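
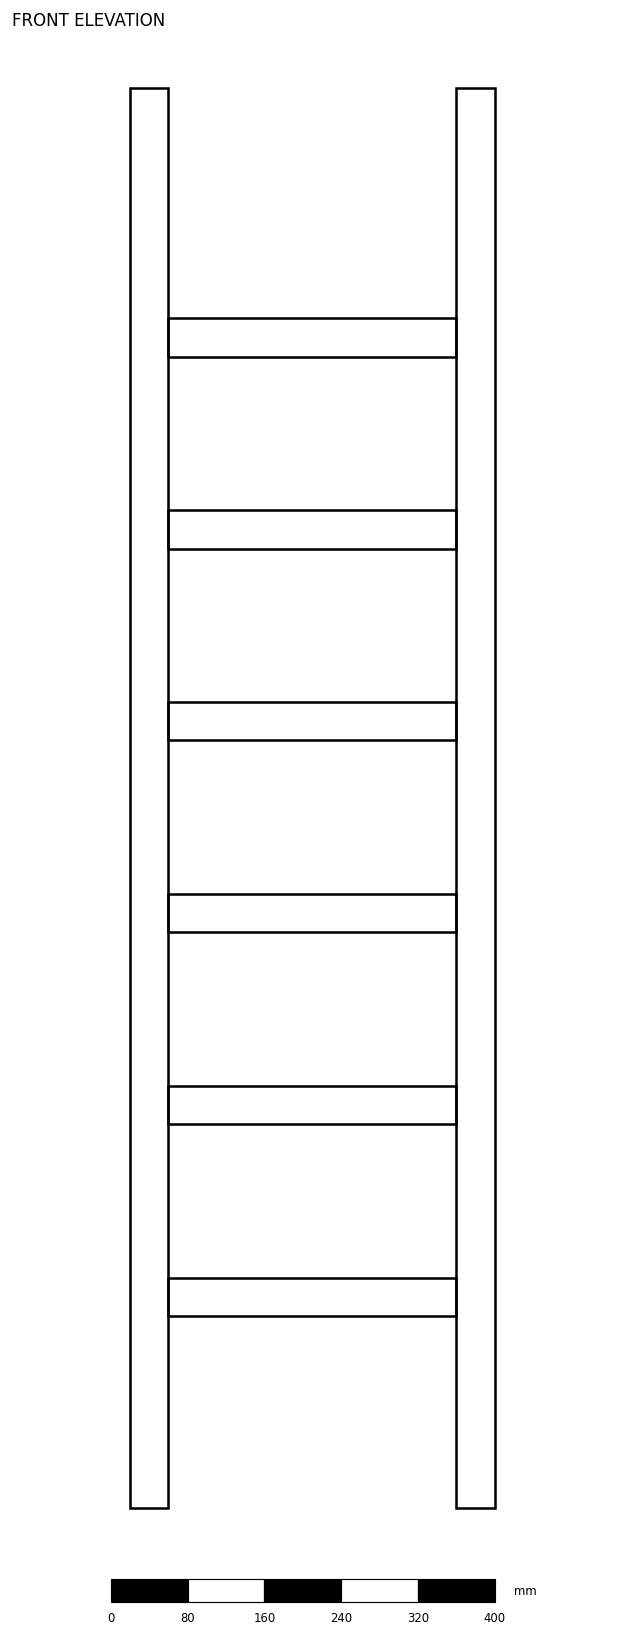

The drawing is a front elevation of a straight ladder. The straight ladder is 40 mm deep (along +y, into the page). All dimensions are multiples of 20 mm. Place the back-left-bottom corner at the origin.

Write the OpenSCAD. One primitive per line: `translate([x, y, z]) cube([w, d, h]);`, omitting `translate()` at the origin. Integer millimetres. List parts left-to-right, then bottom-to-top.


cube([40, 40, 1480]);
translate([40, 0, 200]) cube([300, 40, 40]);
translate([40, 0, 400]) cube([300, 40, 40]);
translate([40, 0, 600]) cube([300, 40, 40]);
translate([40, 0, 800]) cube([300, 40, 40]);
translate([40, 0, 1000]) cube([300, 40, 40]);
translate([40, 0, 1200]) cube([300, 40, 40]);
translate([340, 0, 0]) cube([40, 40, 1480]);


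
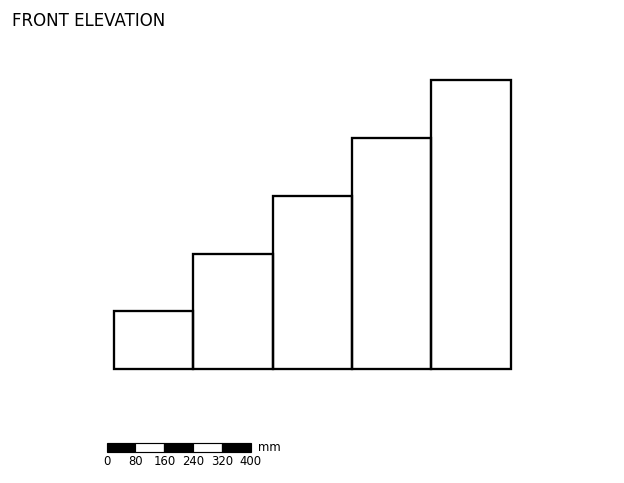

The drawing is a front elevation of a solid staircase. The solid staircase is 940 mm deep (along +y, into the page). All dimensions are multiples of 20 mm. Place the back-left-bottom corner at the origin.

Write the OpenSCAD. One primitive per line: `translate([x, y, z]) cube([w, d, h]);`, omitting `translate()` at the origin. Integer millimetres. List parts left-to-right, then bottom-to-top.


cube([220, 940, 160]);
translate([220, 0, 0]) cube([220, 940, 320]);
translate([440, 0, 0]) cube([220, 940, 480]);
translate([660, 0, 0]) cube([220, 940, 640]);
translate([880, 0, 0]) cube([220, 940, 800]);


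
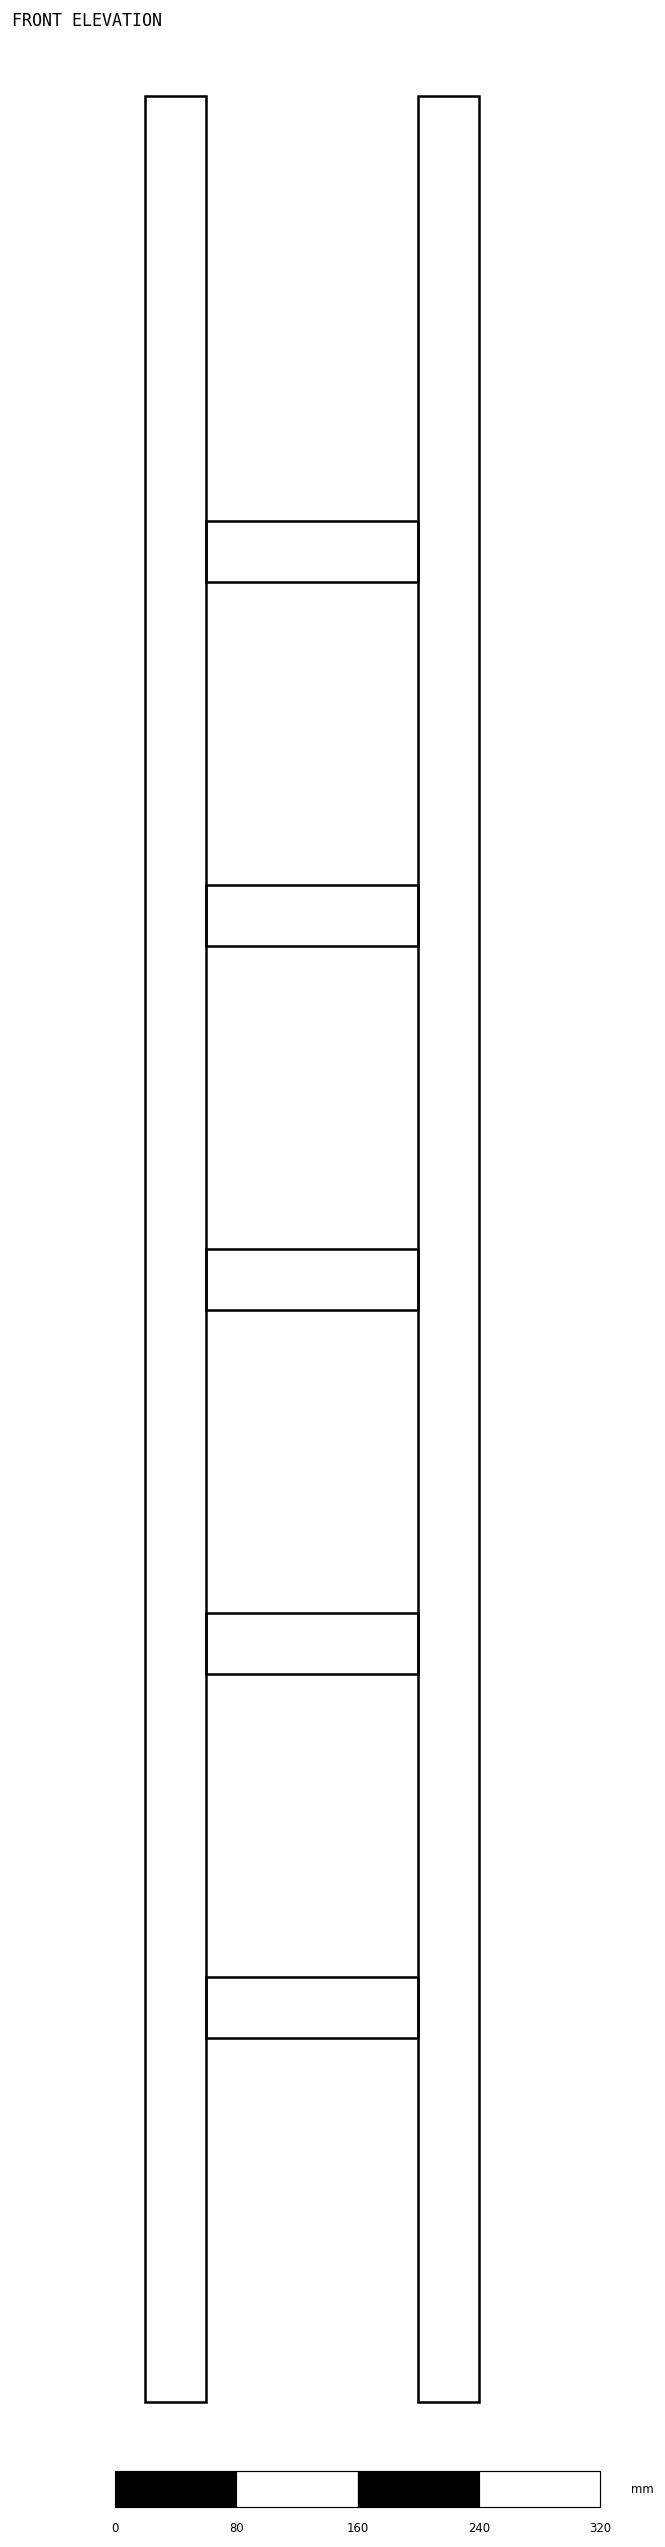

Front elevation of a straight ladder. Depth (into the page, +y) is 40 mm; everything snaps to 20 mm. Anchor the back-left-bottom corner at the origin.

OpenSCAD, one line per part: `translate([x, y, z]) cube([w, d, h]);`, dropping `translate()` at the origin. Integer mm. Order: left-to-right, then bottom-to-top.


cube([40, 40, 1520]);
translate([40, 0, 240]) cube([140, 40, 40]);
translate([40, 0, 480]) cube([140, 40, 40]);
translate([40, 0, 720]) cube([140, 40, 40]);
translate([40, 0, 960]) cube([140, 40, 40]);
translate([40, 0, 1200]) cube([140, 40, 40]);
translate([180, 0, 0]) cube([40, 40, 1520]);


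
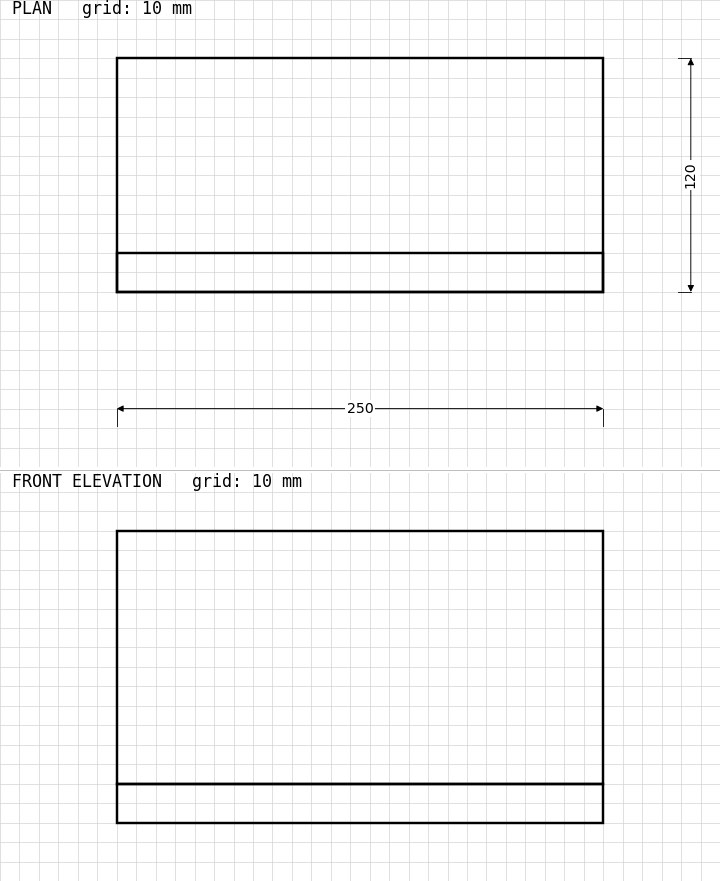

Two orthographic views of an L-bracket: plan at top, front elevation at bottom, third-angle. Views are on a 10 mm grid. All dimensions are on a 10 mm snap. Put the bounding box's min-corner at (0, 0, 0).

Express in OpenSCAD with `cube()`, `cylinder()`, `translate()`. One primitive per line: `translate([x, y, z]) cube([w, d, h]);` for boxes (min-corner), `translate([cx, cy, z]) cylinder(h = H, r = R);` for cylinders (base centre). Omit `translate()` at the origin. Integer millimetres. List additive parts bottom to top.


cube([250, 120, 20]);
translate([0, 0, 20]) cube([250, 20, 130]);


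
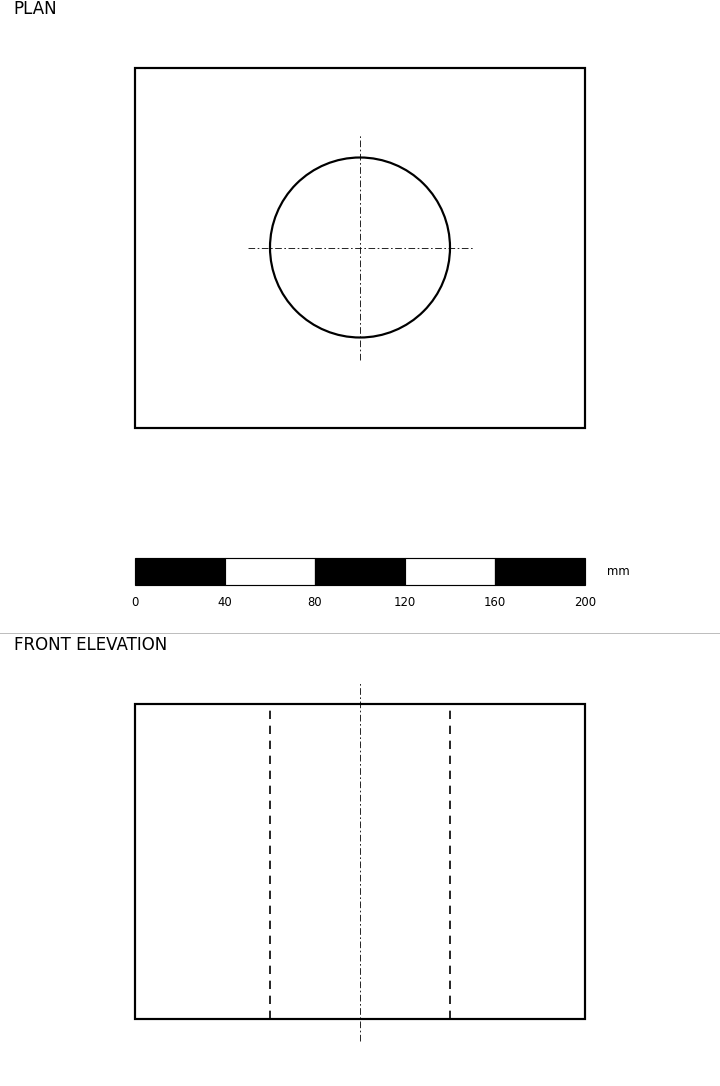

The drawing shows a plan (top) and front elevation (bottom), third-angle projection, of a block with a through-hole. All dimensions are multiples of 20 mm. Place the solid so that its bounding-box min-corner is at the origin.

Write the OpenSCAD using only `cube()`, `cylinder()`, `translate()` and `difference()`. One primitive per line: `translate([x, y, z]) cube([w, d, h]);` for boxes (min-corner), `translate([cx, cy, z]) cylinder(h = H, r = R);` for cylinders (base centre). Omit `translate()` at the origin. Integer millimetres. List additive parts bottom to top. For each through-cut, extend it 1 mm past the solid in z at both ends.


difference() {
  cube([200, 160, 140]);
  translate([100, 80, -1]) cylinder(h = 142, r = 40);
}


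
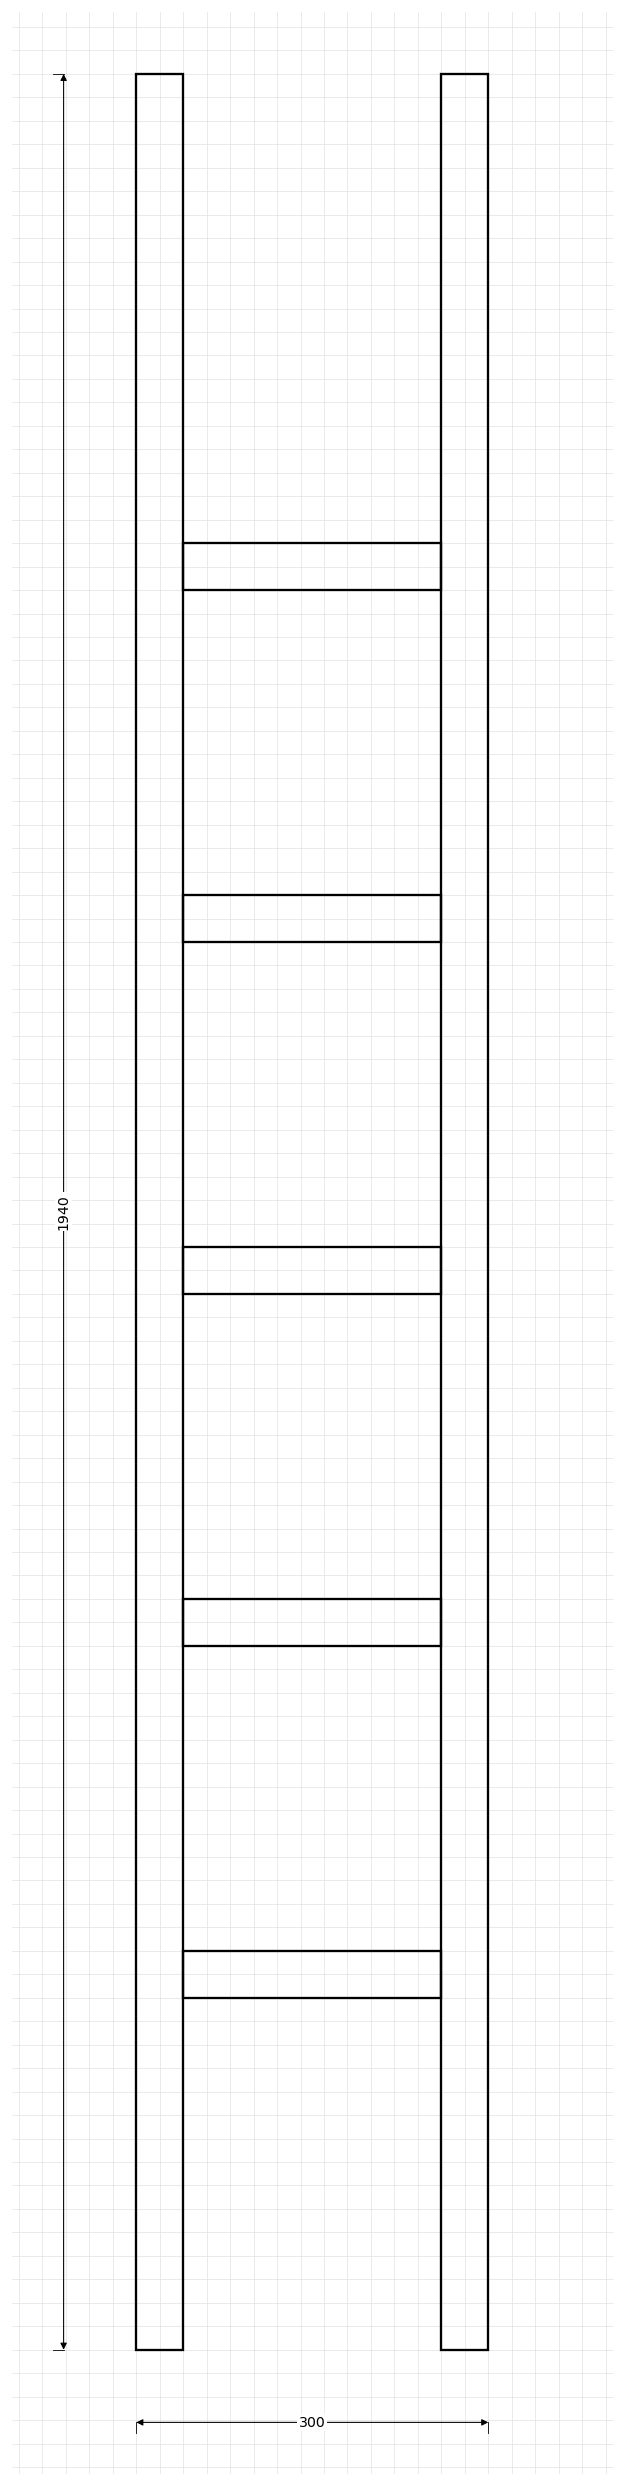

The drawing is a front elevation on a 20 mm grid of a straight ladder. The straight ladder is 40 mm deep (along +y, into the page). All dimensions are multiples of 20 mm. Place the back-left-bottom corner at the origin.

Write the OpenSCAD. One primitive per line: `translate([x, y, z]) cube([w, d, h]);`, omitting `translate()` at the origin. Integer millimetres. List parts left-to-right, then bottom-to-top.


cube([40, 40, 1940]);
translate([40, 0, 300]) cube([220, 40, 40]);
translate([40, 0, 600]) cube([220, 40, 40]);
translate([40, 0, 900]) cube([220, 40, 40]);
translate([40, 0, 1200]) cube([220, 40, 40]);
translate([40, 0, 1500]) cube([220, 40, 40]);
translate([260, 0, 0]) cube([40, 40, 1940]);


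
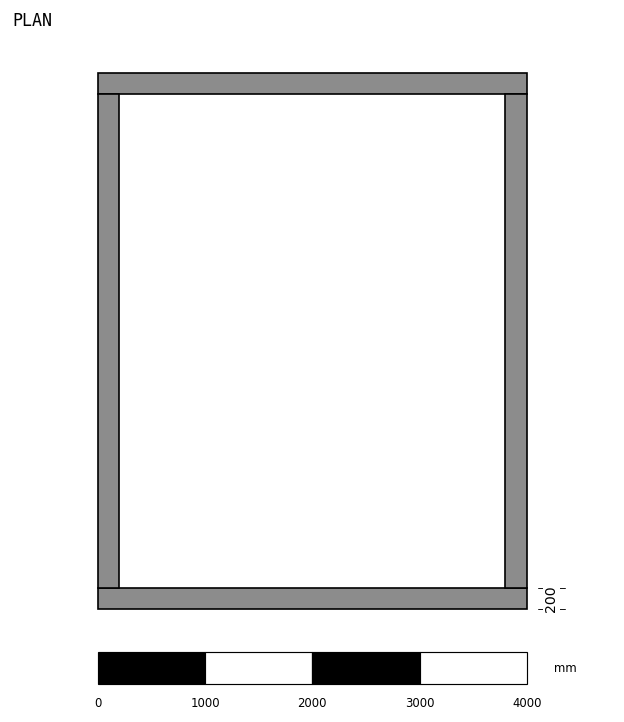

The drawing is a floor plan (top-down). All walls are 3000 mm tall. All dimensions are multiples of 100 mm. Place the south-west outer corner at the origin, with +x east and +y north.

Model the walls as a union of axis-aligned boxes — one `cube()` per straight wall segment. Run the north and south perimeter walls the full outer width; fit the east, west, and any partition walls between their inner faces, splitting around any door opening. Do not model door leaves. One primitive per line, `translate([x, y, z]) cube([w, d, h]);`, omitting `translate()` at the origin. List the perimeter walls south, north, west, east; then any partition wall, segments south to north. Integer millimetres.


cube([4000, 200, 3000]);
translate([0, 4800, 0]) cube([4000, 200, 3000]);
translate([0, 200, 0]) cube([200, 4600, 3000]);
translate([3800, 200, 0]) cube([200, 4600, 3000]);


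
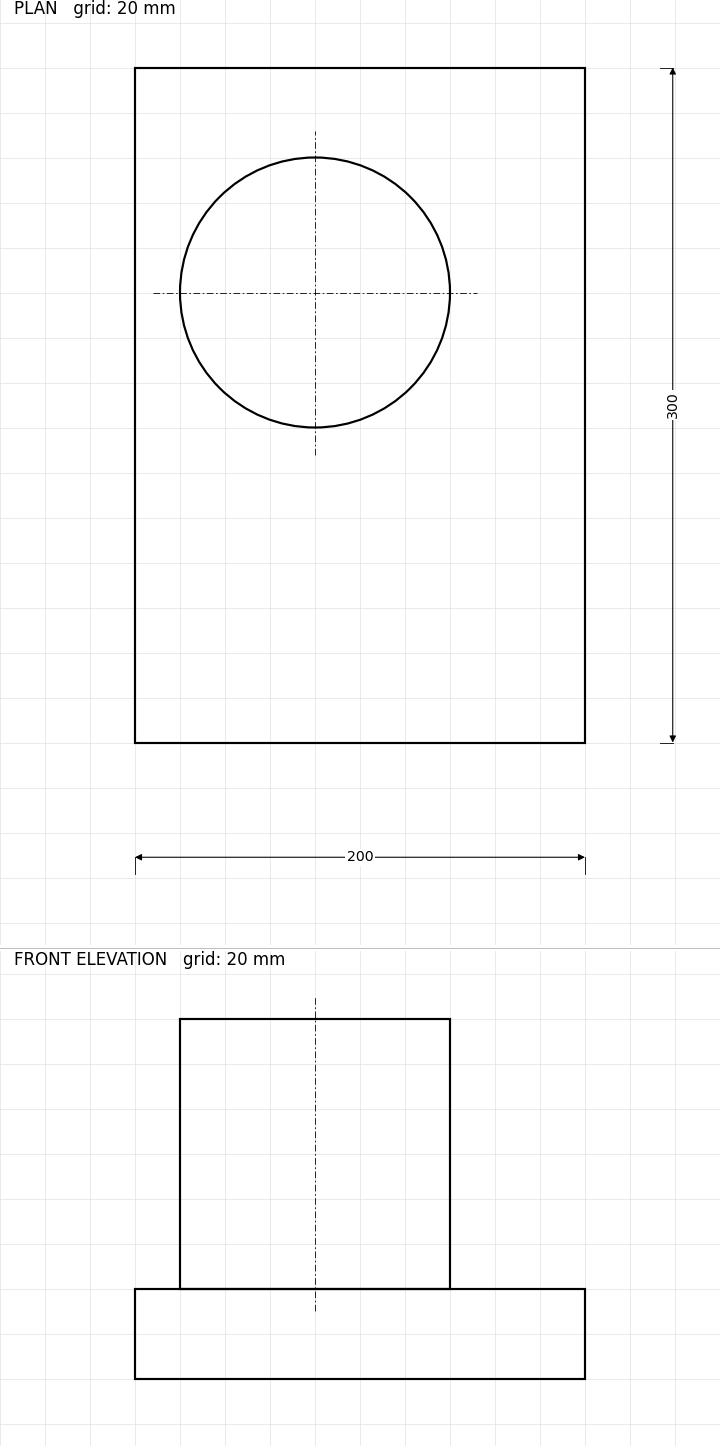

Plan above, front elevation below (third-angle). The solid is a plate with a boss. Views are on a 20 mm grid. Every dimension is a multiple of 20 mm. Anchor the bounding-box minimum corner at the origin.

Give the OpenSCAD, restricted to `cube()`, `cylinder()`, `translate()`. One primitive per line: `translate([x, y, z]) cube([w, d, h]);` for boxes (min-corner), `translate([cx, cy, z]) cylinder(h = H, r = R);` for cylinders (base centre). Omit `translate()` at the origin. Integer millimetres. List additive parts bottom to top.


cube([200, 300, 40]);
translate([80, 200, 40]) cylinder(h = 120, r = 60);


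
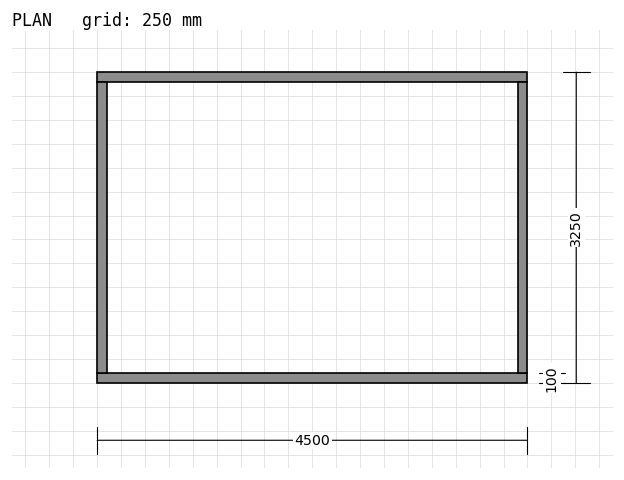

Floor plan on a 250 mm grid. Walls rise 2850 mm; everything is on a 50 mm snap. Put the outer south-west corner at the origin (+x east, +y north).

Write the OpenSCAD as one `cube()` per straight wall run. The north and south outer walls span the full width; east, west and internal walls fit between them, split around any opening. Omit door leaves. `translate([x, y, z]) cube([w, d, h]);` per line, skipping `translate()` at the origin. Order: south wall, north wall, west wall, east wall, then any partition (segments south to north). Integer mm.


cube([4500, 100, 2850]);
translate([0, 3150, 0]) cube([4500, 100, 2850]);
translate([0, 100, 0]) cube([100, 3050, 2850]);
translate([4400, 100, 0]) cube([100, 3050, 2850]);


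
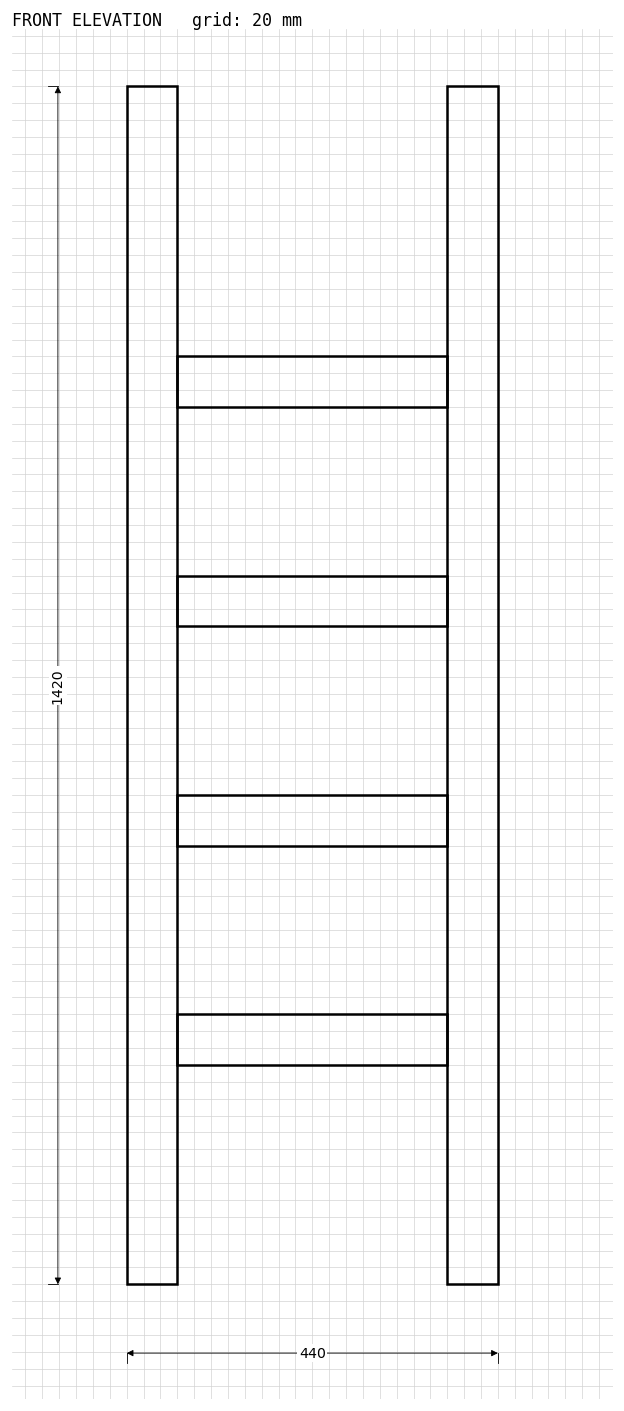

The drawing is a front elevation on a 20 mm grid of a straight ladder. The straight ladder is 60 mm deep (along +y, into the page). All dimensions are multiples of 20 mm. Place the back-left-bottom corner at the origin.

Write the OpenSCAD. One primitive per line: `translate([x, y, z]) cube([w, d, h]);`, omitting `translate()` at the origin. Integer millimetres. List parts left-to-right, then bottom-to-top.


cube([60, 60, 1420]);
translate([60, 0, 260]) cube([320, 60, 60]);
translate([60, 0, 520]) cube([320, 60, 60]);
translate([60, 0, 780]) cube([320, 60, 60]);
translate([60, 0, 1040]) cube([320, 60, 60]);
translate([380, 0, 0]) cube([60, 60, 1420]);


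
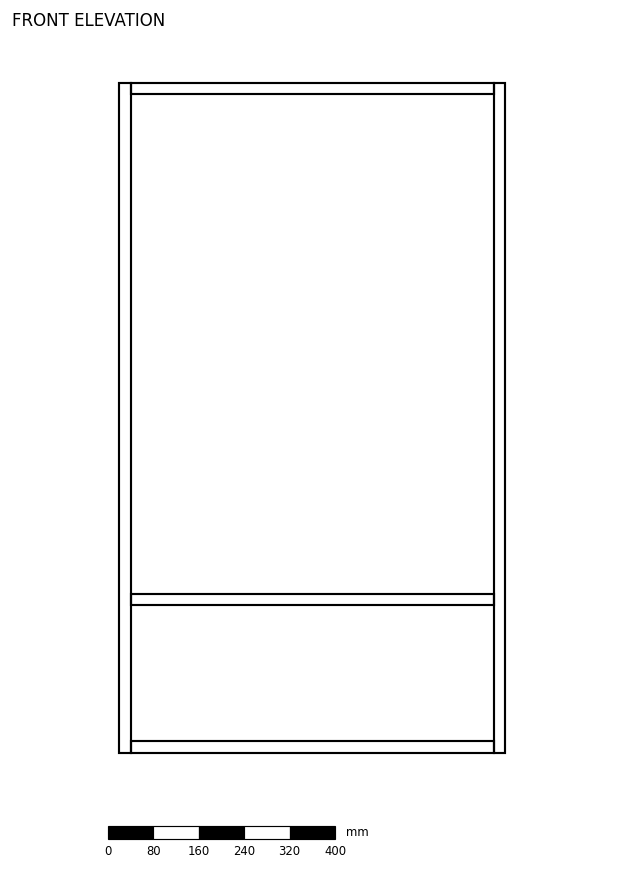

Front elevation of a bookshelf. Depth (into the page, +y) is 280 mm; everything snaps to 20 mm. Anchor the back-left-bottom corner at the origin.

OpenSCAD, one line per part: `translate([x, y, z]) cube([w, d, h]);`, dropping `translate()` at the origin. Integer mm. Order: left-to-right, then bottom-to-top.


cube([20, 280, 1180]);
translate([20, 0, 0]) cube([640, 280, 20]);
translate([20, 0, 260]) cube([640, 280, 20]);
translate([20, 0, 1160]) cube([640, 280, 20]);
translate([660, 0, 0]) cube([20, 280, 1180]);


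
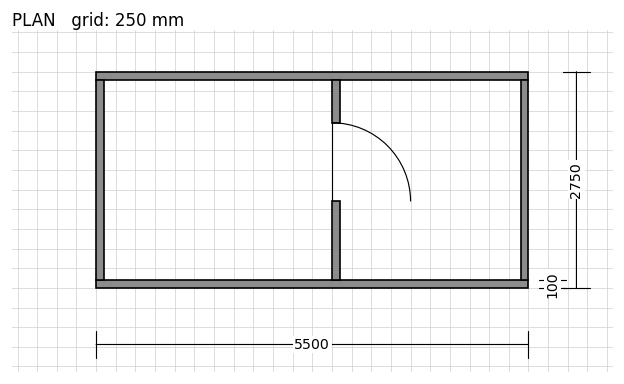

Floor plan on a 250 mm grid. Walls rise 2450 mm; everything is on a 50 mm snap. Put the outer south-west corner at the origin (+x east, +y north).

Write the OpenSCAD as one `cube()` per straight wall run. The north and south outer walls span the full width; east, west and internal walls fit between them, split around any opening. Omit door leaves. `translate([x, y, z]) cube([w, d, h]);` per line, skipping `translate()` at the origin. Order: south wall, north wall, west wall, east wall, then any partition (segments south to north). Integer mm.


cube([5500, 100, 2450]);
translate([0, 2650, 0]) cube([5500, 100, 2450]);
translate([0, 100, 0]) cube([100, 2550, 2450]);
translate([5400, 100, 0]) cube([100, 2550, 2450]);
translate([3000, 100, 0]) cube([100, 1000, 2450]);
translate([3000, 2100, 0]) cube([100, 550, 2450]);


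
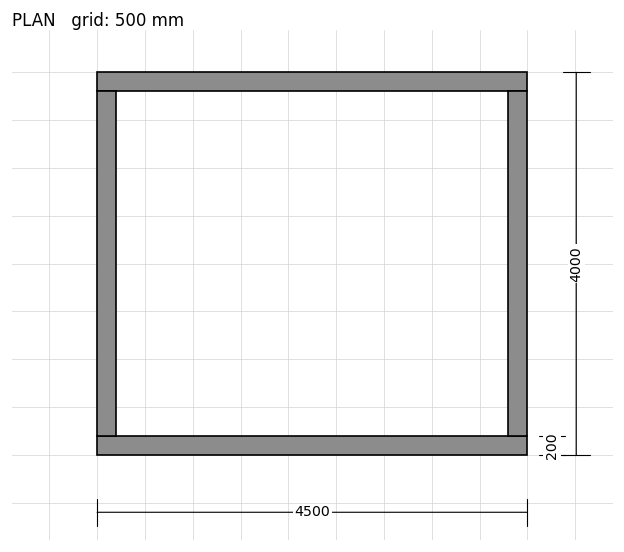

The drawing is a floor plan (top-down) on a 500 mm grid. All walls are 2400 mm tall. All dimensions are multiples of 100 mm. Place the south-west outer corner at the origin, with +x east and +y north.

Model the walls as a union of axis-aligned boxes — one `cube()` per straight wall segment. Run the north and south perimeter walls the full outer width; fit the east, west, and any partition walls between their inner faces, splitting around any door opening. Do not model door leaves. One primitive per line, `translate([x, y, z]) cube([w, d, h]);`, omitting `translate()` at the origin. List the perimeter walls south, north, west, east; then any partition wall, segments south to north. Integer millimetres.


cube([4500, 200, 2400]);
translate([0, 3800, 0]) cube([4500, 200, 2400]);
translate([0, 200, 0]) cube([200, 3600, 2400]);
translate([4300, 200, 0]) cube([200, 3600, 2400]);


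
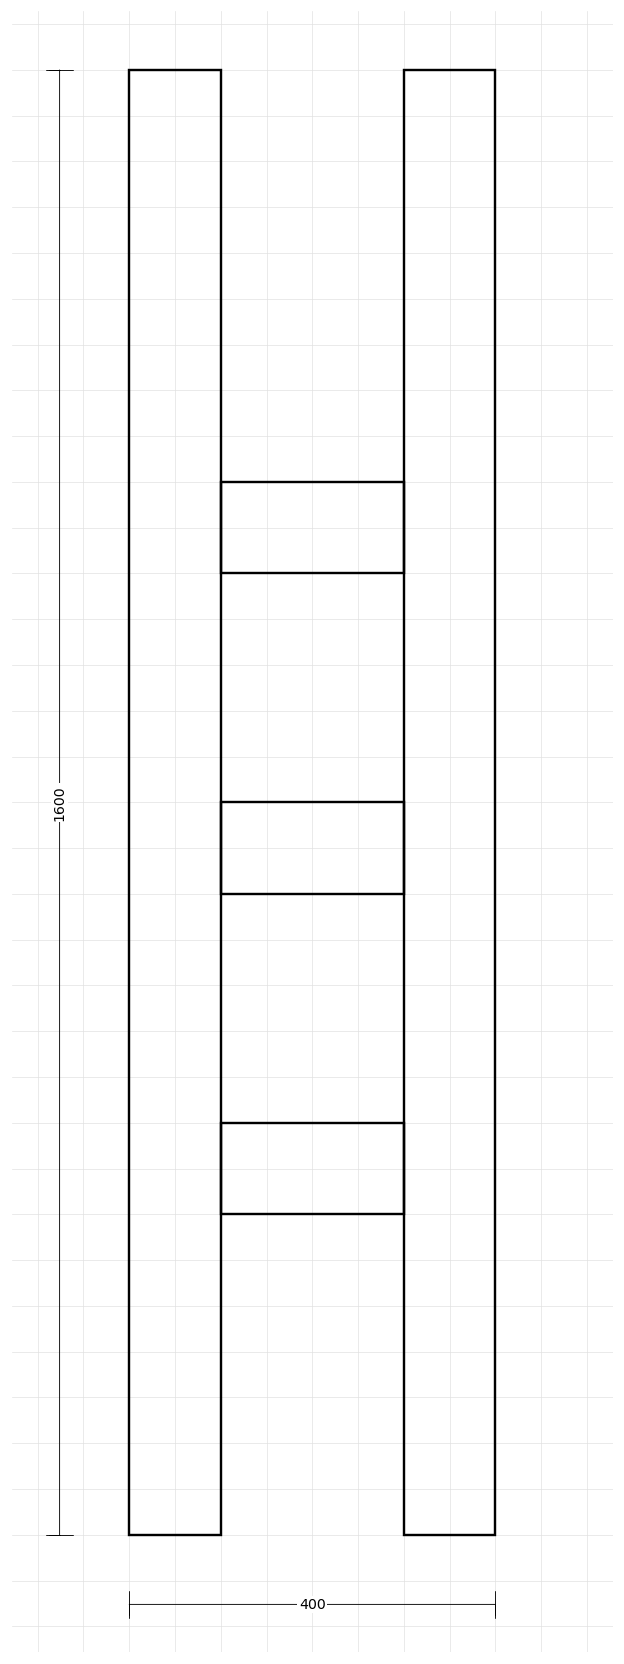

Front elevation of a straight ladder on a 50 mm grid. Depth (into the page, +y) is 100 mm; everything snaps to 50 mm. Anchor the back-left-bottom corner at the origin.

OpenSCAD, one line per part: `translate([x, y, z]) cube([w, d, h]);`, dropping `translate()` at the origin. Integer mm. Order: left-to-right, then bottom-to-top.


cube([100, 100, 1600]);
translate([100, 0, 350]) cube([200, 100, 100]);
translate([100, 0, 700]) cube([200, 100, 100]);
translate([100, 0, 1050]) cube([200, 100, 100]);
translate([300, 0, 0]) cube([100, 100, 1600]);


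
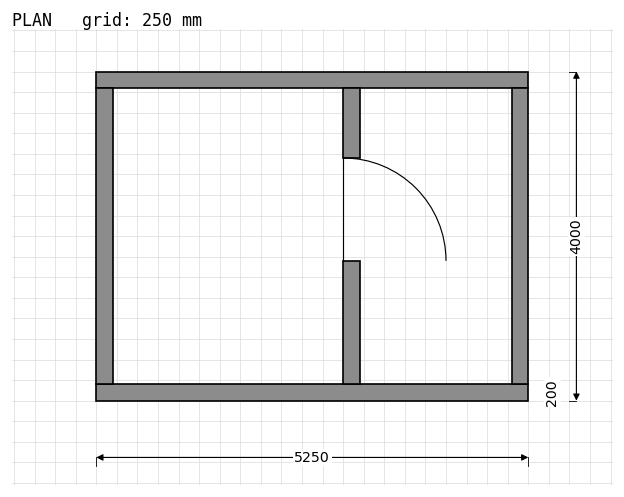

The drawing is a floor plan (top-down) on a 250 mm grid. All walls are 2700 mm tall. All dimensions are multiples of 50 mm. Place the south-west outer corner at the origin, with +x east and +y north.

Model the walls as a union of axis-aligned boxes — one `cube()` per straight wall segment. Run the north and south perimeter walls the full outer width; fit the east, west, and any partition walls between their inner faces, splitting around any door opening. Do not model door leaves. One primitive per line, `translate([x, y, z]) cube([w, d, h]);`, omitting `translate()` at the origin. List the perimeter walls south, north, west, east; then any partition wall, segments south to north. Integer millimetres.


cube([5250, 200, 2700]);
translate([0, 3800, 0]) cube([5250, 200, 2700]);
translate([0, 200, 0]) cube([200, 3600, 2700]);
translate([5050, 200, 0]) cube([200, 3600, 2700]);
translate([3000, 200, 0]) cube([200, 1500, 2700]);
translate([3000, 2950, 0]) cube([200, 850, 2700]);


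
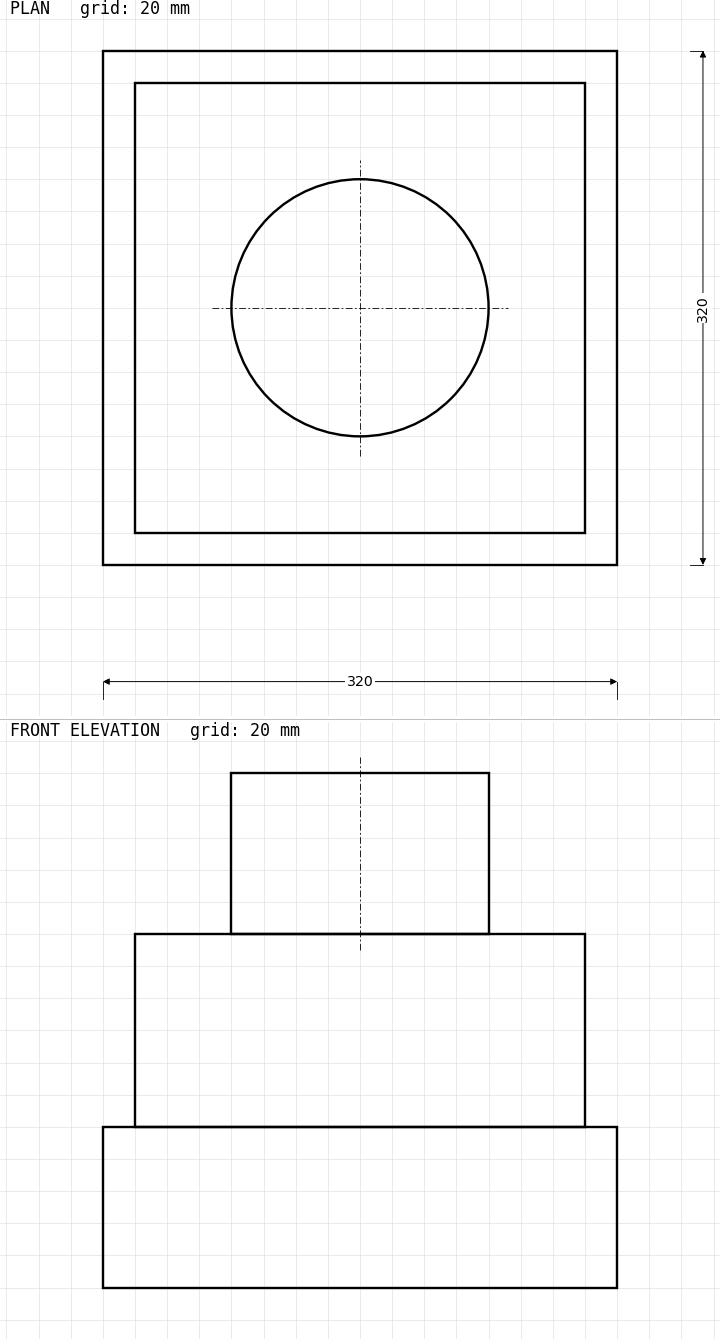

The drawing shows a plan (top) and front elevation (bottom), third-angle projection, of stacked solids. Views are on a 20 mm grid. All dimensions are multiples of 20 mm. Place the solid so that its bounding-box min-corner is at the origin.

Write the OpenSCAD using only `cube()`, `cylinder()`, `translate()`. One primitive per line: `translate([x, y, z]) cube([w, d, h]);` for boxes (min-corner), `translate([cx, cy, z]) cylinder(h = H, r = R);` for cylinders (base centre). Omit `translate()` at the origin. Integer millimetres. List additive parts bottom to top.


cube([320, 320, 100]);
translate([20, 20, 100]) cube([280, 280, 120]);
translate([160, 160, 220]) cylinder(h = 100, r = 80);


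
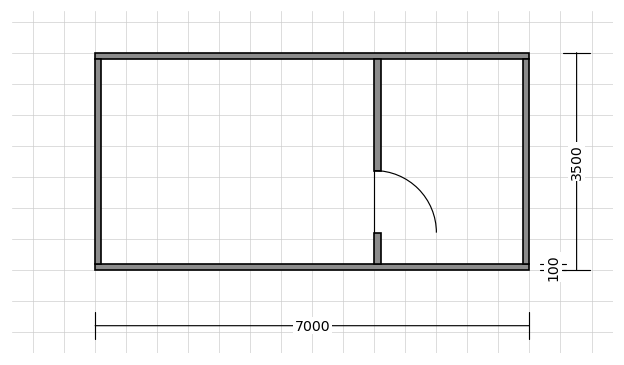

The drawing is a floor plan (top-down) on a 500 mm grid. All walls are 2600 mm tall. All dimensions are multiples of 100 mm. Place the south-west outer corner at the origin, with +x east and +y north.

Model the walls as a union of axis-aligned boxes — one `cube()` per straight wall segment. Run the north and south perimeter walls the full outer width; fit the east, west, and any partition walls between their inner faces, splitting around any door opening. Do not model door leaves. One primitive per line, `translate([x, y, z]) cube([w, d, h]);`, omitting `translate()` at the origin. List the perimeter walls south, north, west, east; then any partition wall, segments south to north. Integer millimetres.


cube([7000, 100, 2600]);
translate([0, 3400, 0]) cube([7000, 100, 2600]);
translate([0, 100, 0]) cube([100, 3300, 2600]);
translate([6900, 100, 0]) cube([100, 3300, 2600]);
translate([4500, 100, 0]) cube([100, 500, 2600]);
translate([4500, 1600, 0]) cube([100, 1800, 2600]);


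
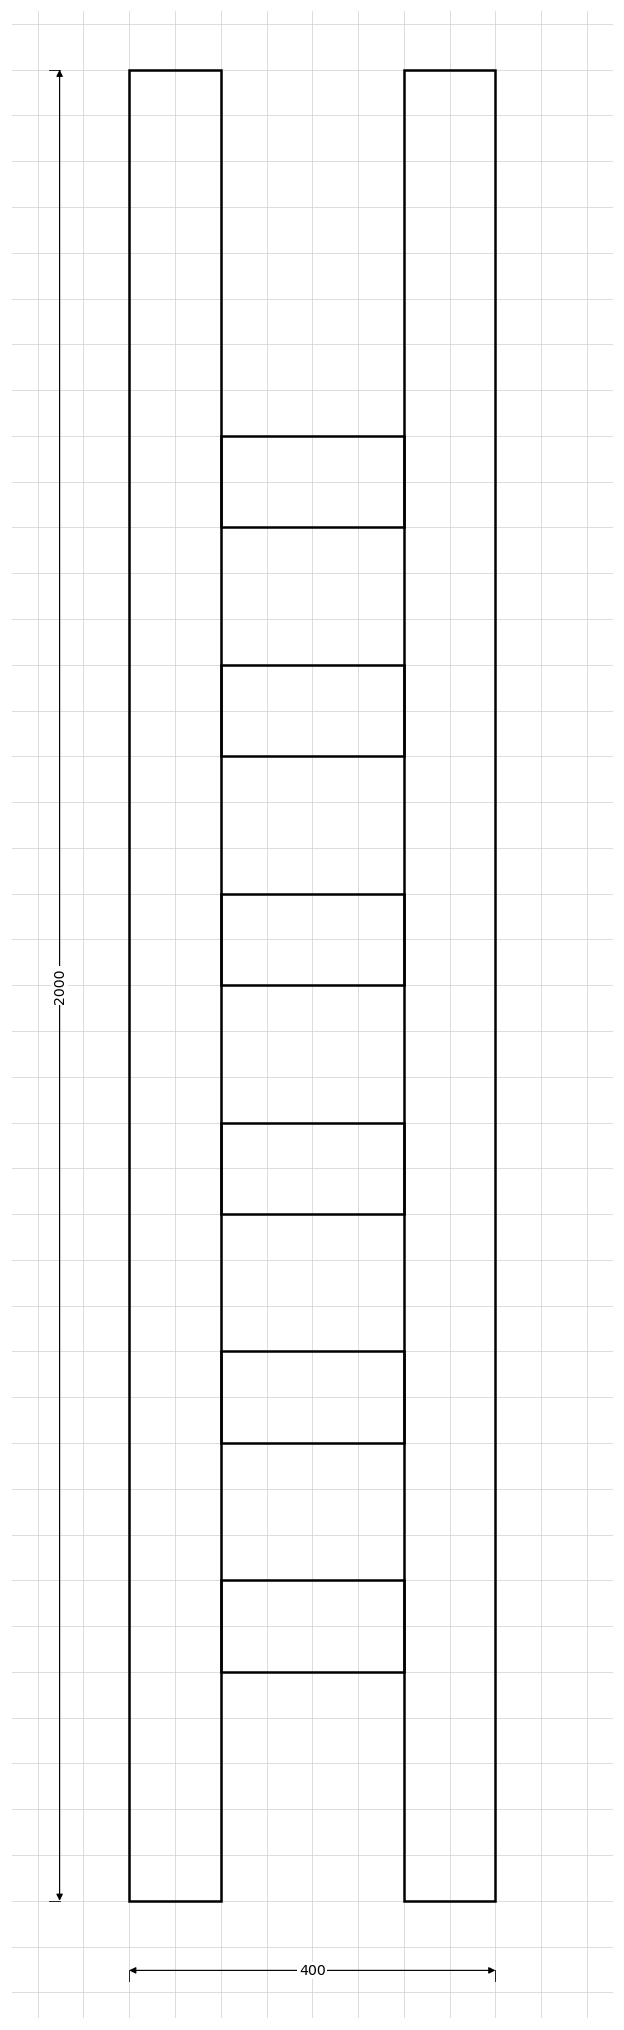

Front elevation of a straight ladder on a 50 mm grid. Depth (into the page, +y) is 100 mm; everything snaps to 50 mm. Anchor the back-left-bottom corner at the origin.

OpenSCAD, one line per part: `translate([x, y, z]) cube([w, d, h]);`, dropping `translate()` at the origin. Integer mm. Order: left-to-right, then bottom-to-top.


cube([100, 100, 2000]);
translate([100, 0, 250]) cube([200, 100, 100]);
translate([100, 0, 500]) cube([200, 100, 100]);
translate([100, 0, 750]) cube([200, 100, 100]);
translate([100, 0, 1000]) cube([200, 100, 100]);
translate([100, 0, 1250]) cube([200, 100, 100]);
translate([100, 0, 1500]) cube([200, 100, 100]);
translate([300, 0, 0]) cube([100, 100, 2000]);


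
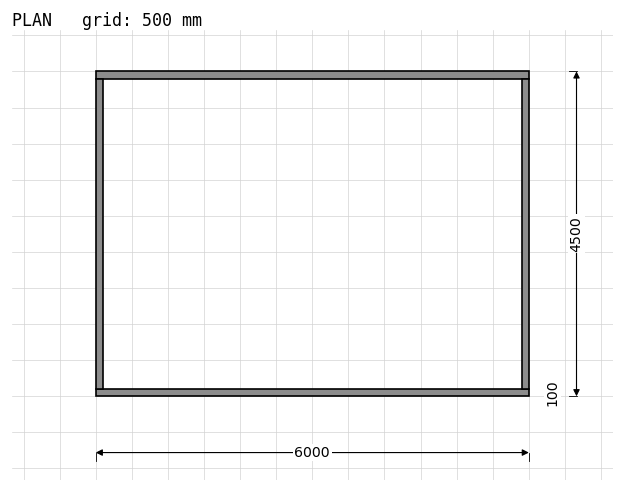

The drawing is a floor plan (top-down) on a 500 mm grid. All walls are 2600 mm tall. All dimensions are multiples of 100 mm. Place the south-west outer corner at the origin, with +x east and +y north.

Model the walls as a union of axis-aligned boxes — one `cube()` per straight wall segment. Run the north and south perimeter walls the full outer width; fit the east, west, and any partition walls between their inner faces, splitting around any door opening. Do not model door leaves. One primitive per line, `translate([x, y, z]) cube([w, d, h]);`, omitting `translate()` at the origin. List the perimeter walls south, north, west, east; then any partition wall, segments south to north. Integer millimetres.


cube([6000, 100, 2600]);
translate([0, 4400, 0]) cube([6000, 100, 2600]);
translate([0, 100, 0]) cube([100, 4300, 2600]);
translate([5900, 100, 0]) cube([100, 4300, 2600]);


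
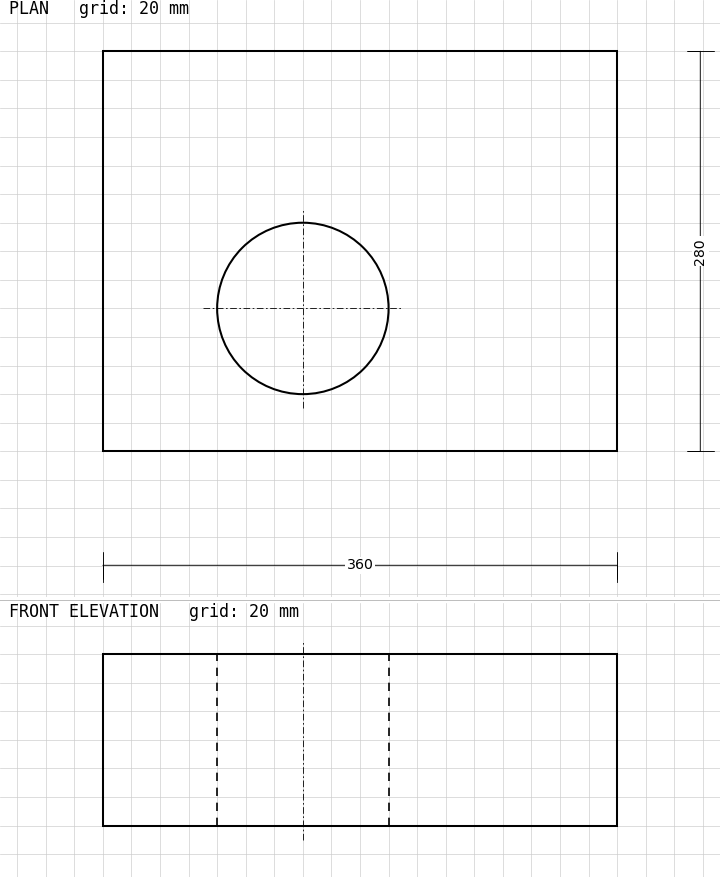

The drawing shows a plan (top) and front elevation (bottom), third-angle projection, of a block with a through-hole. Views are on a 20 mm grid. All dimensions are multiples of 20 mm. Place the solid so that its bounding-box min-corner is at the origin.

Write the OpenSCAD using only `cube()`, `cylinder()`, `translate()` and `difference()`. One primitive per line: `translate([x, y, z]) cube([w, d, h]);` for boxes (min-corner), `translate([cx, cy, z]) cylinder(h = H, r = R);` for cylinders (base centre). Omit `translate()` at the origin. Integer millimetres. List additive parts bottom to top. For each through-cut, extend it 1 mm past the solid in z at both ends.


difference() {
  cube([360, 280, 120]);
  translate([140, 100, -1]) cylinder(h = 122, r = 60);
}


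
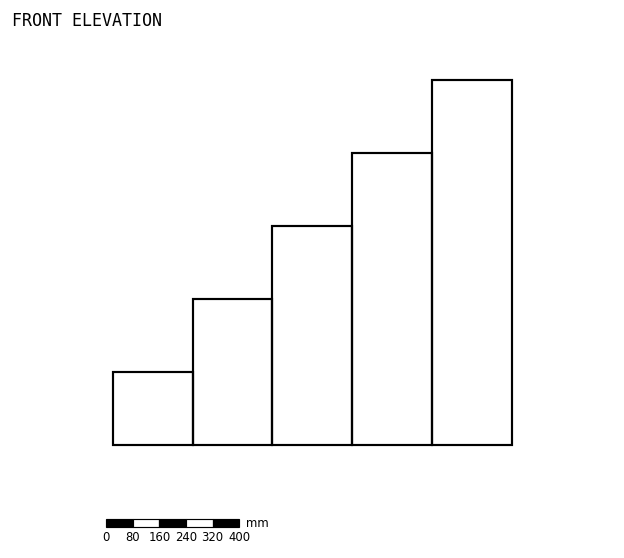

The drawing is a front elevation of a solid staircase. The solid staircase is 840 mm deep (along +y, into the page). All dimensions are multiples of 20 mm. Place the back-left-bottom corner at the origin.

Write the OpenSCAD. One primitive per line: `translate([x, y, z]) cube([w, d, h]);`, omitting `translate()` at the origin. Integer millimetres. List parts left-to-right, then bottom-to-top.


cube([240, 840, 220]);
translate([240, 0, 0]) cube([240, 840, 440]);
translate([480, 0, 0]) cube([240, 840, 660]);
translate([720, 0, 0]) cube([240, 840, 880]);
translate([960, 0, 0]) cube([240, 840, 1100]);


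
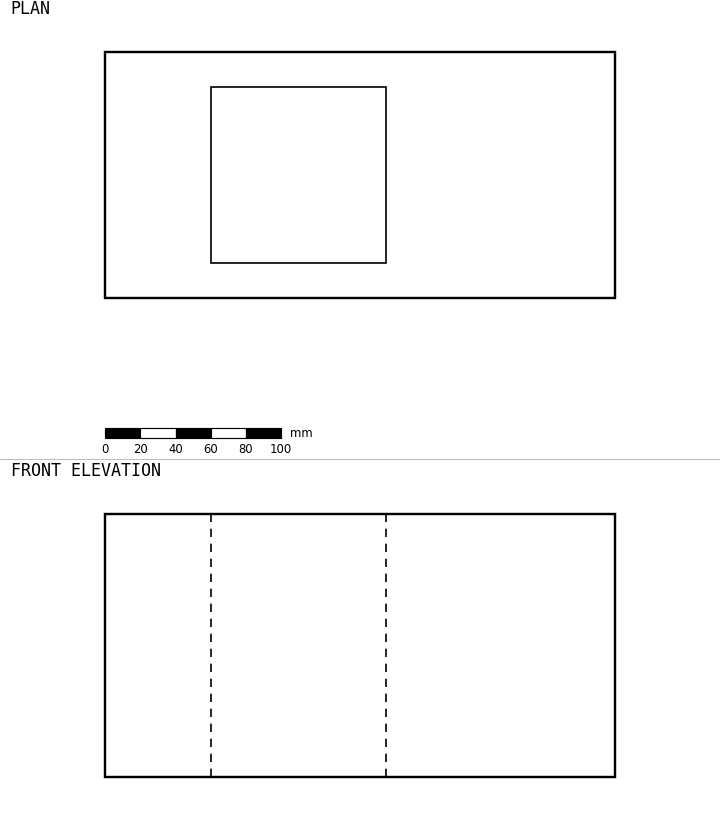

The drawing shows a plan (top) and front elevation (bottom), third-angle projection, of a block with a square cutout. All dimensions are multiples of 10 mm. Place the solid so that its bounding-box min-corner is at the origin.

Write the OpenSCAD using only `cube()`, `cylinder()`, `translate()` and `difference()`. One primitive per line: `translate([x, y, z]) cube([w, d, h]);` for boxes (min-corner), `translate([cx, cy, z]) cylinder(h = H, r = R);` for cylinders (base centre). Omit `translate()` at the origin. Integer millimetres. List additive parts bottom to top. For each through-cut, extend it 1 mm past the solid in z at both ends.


difference() {
  cube([290, 140, 150]);
  translate([60, 20, -1]) cube([100, 100, 152]);
}


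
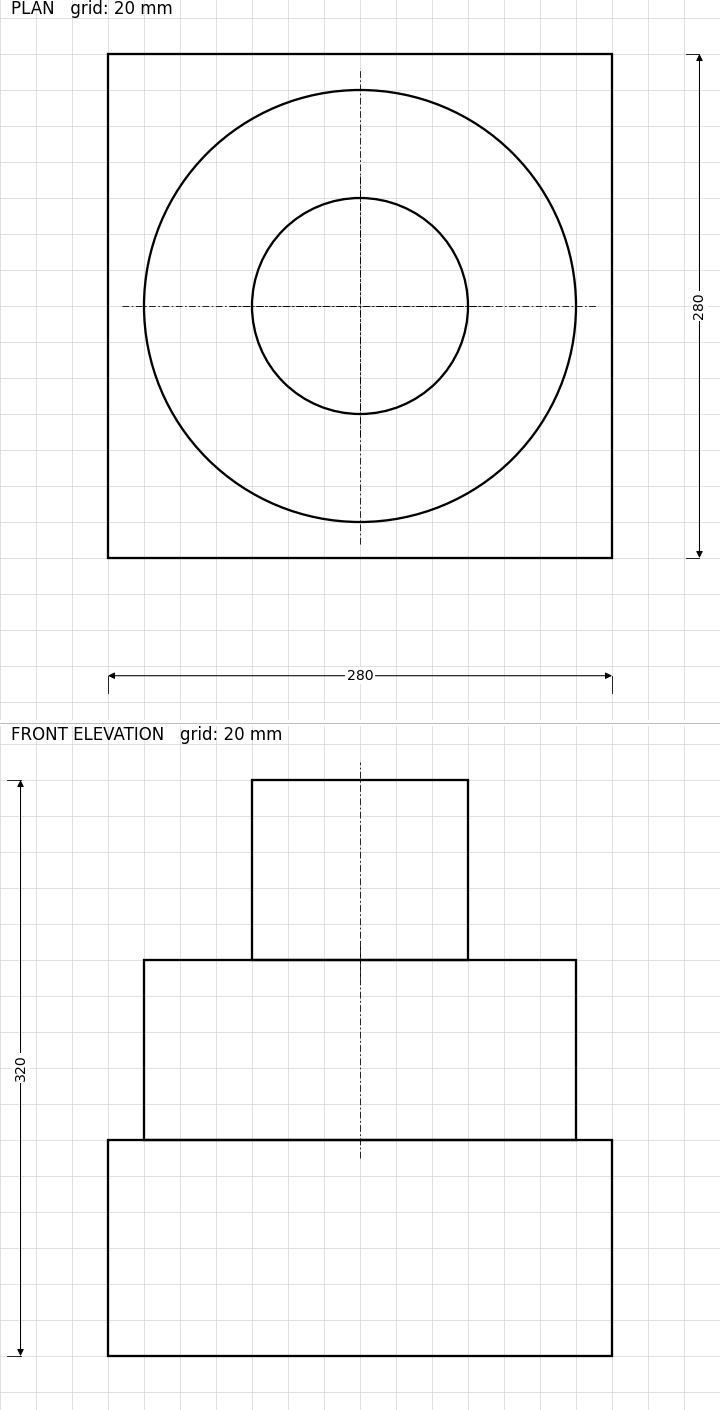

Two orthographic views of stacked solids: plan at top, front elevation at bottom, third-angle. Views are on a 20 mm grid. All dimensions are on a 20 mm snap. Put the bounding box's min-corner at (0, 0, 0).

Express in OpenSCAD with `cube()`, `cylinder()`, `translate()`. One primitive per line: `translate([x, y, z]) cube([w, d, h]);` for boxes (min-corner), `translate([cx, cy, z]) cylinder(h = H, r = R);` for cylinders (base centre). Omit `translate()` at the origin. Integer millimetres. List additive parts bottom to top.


cube([280, 280, 120]);
translate([140, 140, 120]) cylinder(h = 100, r = 120);
translate([140, 140, 220]) cylinder(h = 100, r = 60);


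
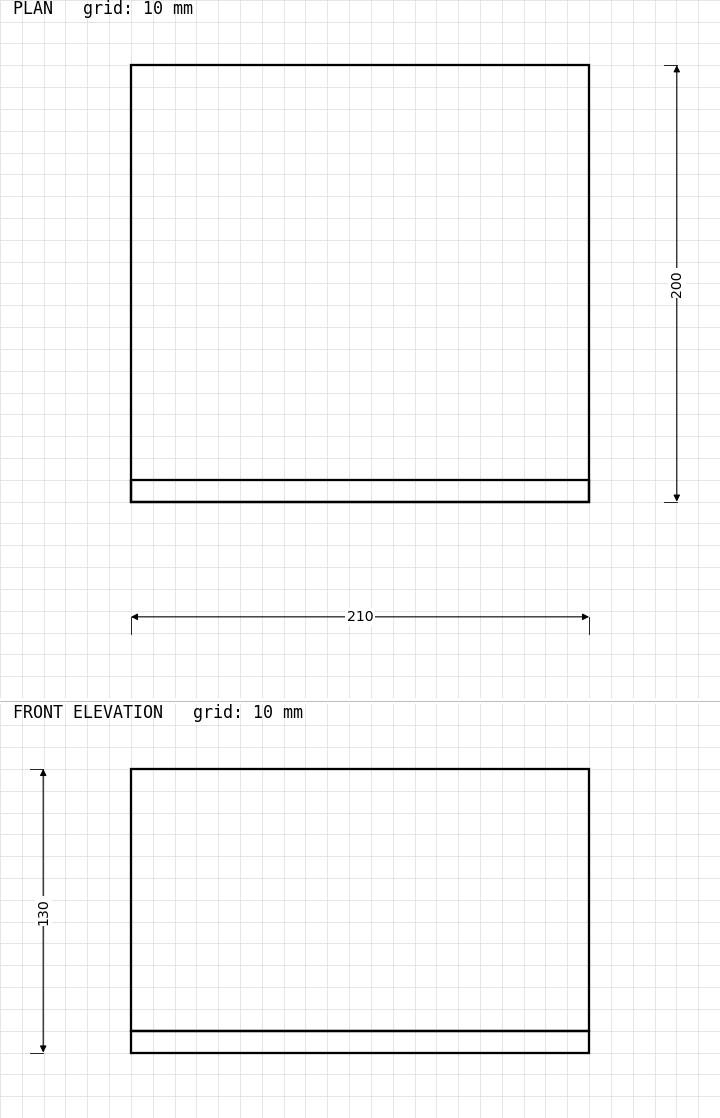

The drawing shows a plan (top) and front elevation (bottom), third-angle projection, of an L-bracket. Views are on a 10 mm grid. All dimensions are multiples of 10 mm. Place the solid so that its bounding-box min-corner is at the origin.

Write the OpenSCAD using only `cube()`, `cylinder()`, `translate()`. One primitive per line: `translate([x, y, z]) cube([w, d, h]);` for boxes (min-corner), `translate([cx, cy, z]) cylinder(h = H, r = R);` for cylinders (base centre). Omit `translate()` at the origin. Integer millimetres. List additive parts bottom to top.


cube([210, 200, 10]);
translate([0, 0, 10]) cube([210, 10, 120]);


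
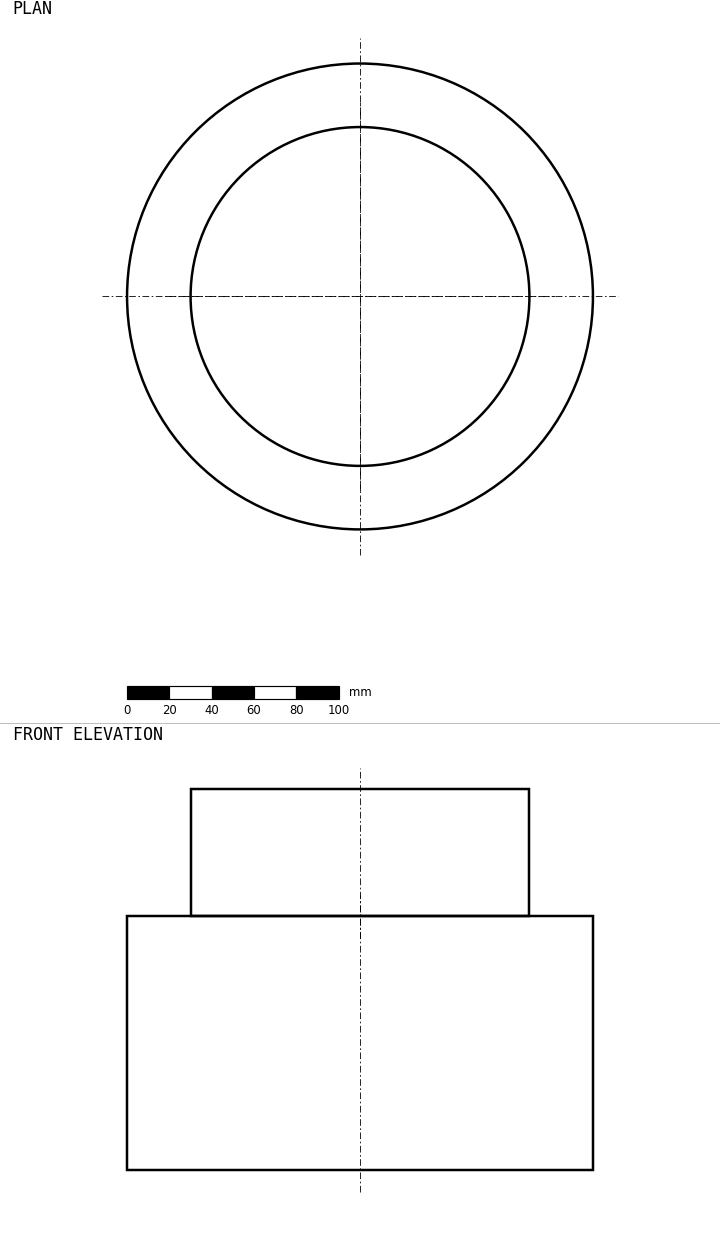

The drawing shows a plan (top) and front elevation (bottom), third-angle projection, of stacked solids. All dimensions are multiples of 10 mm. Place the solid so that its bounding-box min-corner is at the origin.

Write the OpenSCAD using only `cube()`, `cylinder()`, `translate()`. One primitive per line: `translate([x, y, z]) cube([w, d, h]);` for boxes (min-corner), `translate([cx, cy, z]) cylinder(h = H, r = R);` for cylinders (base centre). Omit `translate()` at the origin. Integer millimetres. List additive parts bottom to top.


translate([110, 110, 0]) cylinder(h = 120, r = 110);
translate([110, 110, 120]) cylinder(h = 60, r = 80);


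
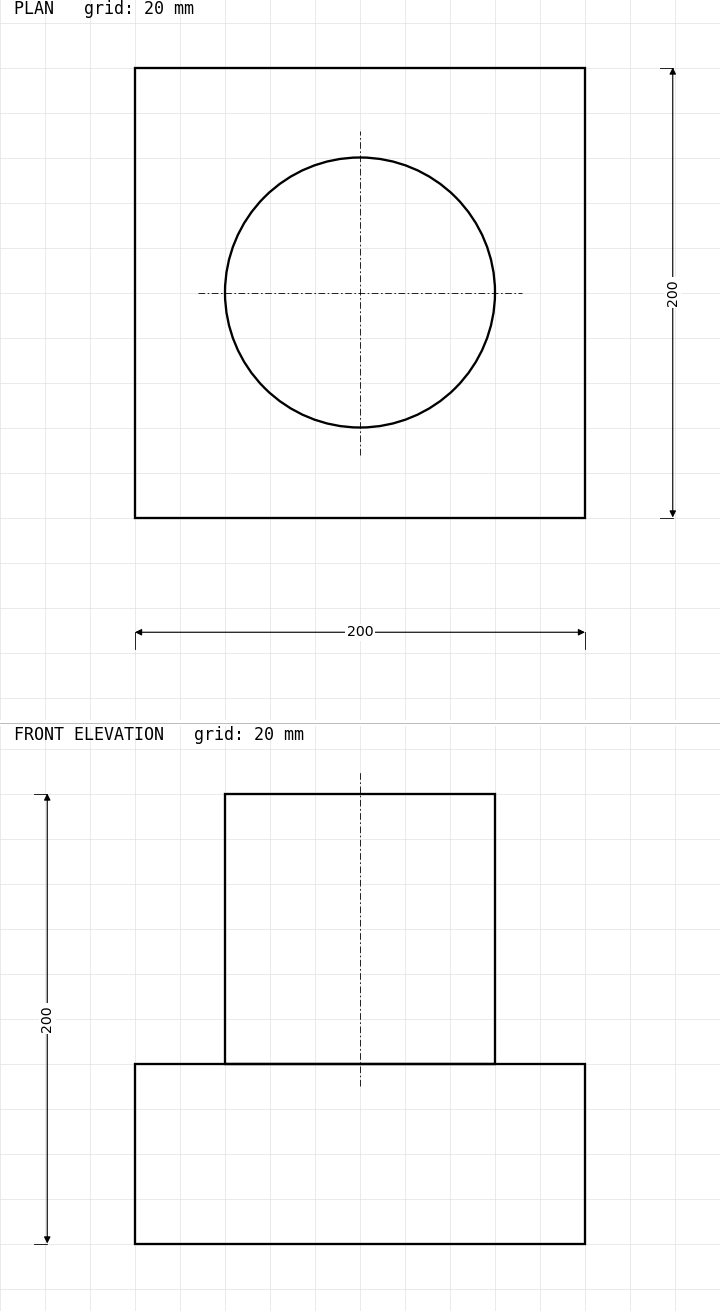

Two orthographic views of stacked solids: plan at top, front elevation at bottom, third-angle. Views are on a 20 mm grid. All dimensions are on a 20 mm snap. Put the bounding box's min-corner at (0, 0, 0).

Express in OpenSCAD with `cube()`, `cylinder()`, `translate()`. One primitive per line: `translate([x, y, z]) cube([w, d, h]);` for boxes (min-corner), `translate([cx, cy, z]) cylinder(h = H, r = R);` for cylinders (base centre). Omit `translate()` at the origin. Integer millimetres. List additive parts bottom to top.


cube([200, 200, 80]);
translate([100, 100, 80]) cylinder(h = 120, r = 60);


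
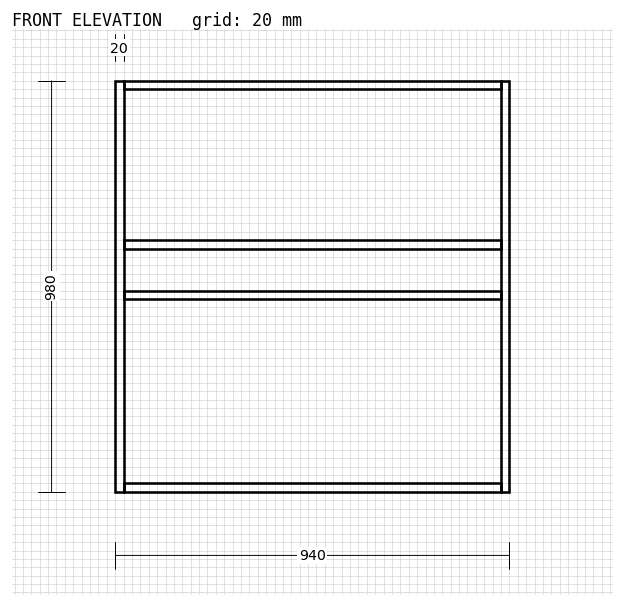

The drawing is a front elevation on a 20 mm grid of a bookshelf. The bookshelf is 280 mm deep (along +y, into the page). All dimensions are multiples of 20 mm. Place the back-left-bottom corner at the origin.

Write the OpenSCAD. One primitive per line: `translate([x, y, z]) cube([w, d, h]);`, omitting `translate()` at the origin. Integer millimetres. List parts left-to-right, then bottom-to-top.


cube([20, 280, 980]);
translate([20, 0, 0]) cube([900, 280, 20]);
translate([20, 0, 460]) cube([900, 280, 20]);
translate([20, 0, 580]) cube([900, 280, 20]);
translate([20, 0, 960]) cube([900, 280, 20]);
translate([920, 0, 0]) cube([20, 280, 980]);


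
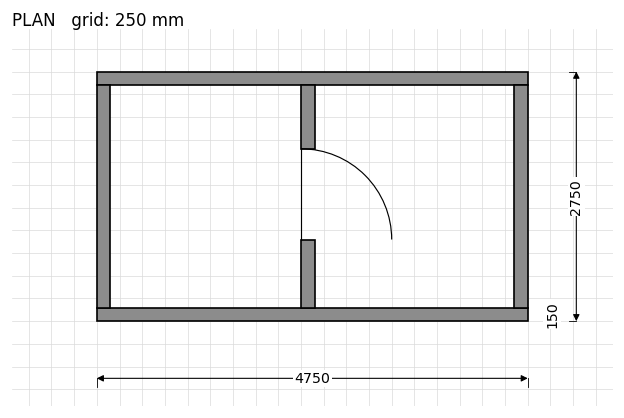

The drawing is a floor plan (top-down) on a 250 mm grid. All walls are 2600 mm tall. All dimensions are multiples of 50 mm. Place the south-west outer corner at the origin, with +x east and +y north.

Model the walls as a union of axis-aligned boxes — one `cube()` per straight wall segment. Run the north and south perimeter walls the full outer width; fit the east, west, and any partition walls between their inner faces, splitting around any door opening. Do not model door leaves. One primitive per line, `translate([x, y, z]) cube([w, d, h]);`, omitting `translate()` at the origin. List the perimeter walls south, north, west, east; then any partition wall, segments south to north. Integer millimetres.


cube([4750, 150, 2600]);
translate([0, 2600, 0]) cube([4750, 150, 2600]);
translate([0, 150, 0]) cube([150, 2450, 2600]);
translate([4600, 150, 0]) cube([150, 2450, 2600]);
translate([2250, 150, 0]) cube([150, 750, 2600]);
translate([2250, 1900, 0]) cube([150, 700, 2600]);


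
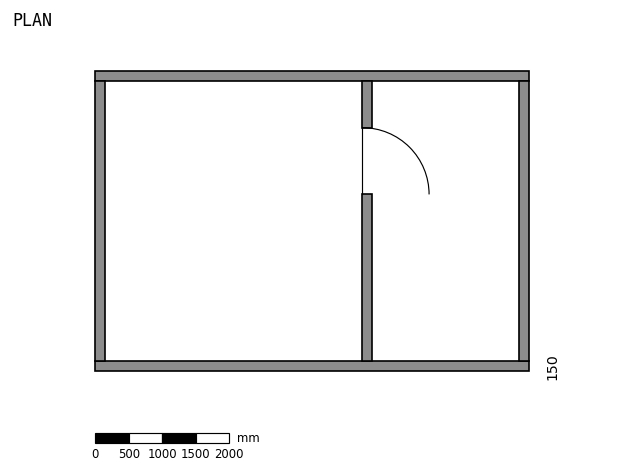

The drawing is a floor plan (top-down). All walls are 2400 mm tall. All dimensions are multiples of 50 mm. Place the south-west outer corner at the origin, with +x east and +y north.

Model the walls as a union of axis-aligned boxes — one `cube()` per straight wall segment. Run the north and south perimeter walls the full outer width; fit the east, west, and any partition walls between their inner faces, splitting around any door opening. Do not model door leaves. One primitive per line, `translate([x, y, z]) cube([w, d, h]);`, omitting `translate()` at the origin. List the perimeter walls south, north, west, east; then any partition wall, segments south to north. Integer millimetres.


cube([6500, 150, 2400]);
translate([0, 4350, 0]) cube([6500, 150, 2400]);
translate([0, 150, 0]) cube([150, 4200, 2400]);
translate([6350, 150, 0]) cube([150, 4200, 2400]);
translate([4000, 150, 0]) cube([150, 2500, 2400]);
translate([4000, 3650, 0]) cube([150, 700, 2400]);


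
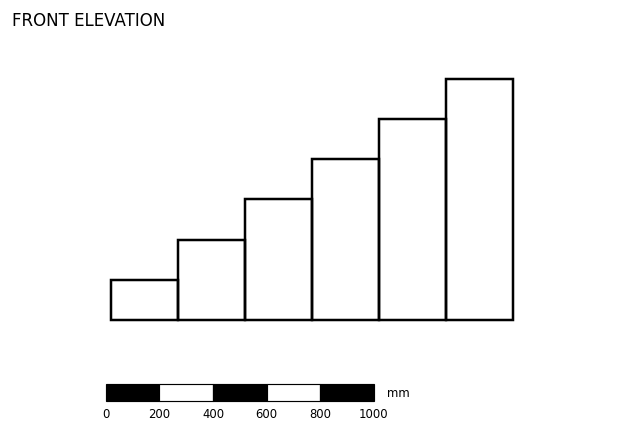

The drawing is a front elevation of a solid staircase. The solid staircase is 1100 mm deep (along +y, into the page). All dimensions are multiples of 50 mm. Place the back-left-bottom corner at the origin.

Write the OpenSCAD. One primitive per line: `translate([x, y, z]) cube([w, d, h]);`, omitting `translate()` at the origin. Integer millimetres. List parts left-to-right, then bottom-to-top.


cube([250, 1100, 150]);
translate([250, 0, 0]) cube([250, 1100, 300]);
translate([500, 0, 0]) cube([250, 1100, 450]);
translate([750, 0, 0]) cube([250, 1100, 600]);
translate([1000, 0, 0]) cube([250, 1100, 750]);
translate([1250, 0, 0]) cube([250, 1100, 900]);


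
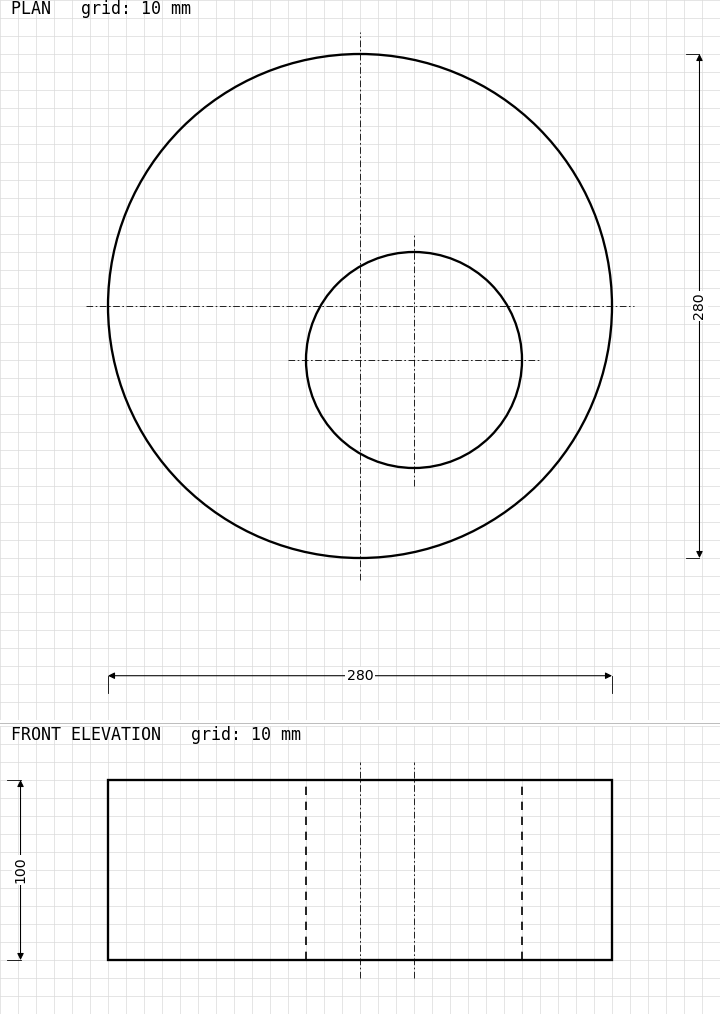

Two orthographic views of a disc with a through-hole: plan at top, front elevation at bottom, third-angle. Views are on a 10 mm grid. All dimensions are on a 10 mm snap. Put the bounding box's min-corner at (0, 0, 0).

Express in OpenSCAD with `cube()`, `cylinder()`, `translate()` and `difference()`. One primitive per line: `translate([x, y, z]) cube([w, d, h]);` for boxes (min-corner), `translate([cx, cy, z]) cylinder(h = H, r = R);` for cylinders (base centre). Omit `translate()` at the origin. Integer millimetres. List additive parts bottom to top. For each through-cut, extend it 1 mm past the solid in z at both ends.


difference() {
  translate([140, 140, 0]) cylinder(h = 100, r = 140);
  translate([170, 110, -1]) cylinder(h = 102, r = 60);
}


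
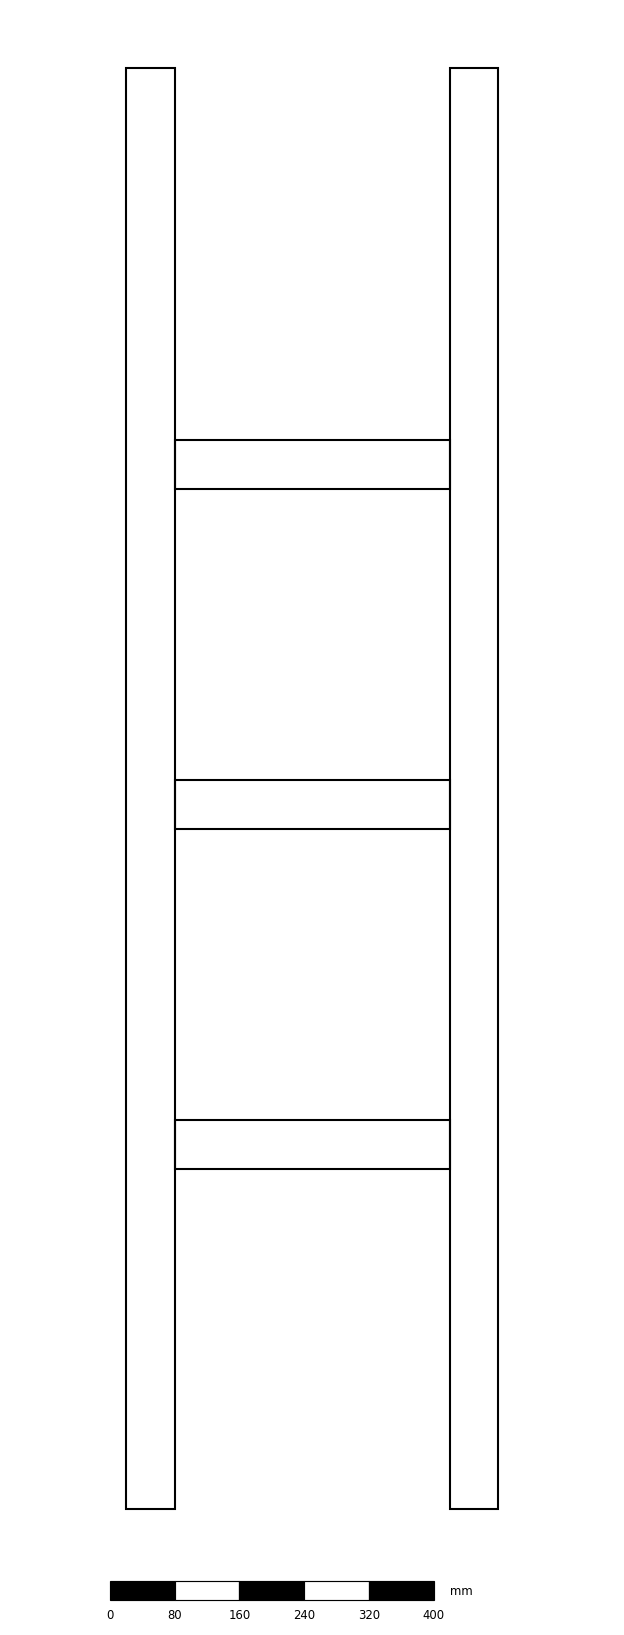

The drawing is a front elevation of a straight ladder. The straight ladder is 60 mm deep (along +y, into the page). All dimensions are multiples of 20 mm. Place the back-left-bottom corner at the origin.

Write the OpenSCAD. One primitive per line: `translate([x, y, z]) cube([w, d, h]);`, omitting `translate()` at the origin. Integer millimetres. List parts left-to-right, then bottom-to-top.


cube([60, 60, 1780]);
translate([60, 0, 420]) cube([340, 60, 60]);
translate([60, 0, 840]) cube([340, 60, 60]);
translate([60, 0, 1260]) cube([340, 60, 60]);
translate([400, 0, 0]) cube([60, 60, 1780]);


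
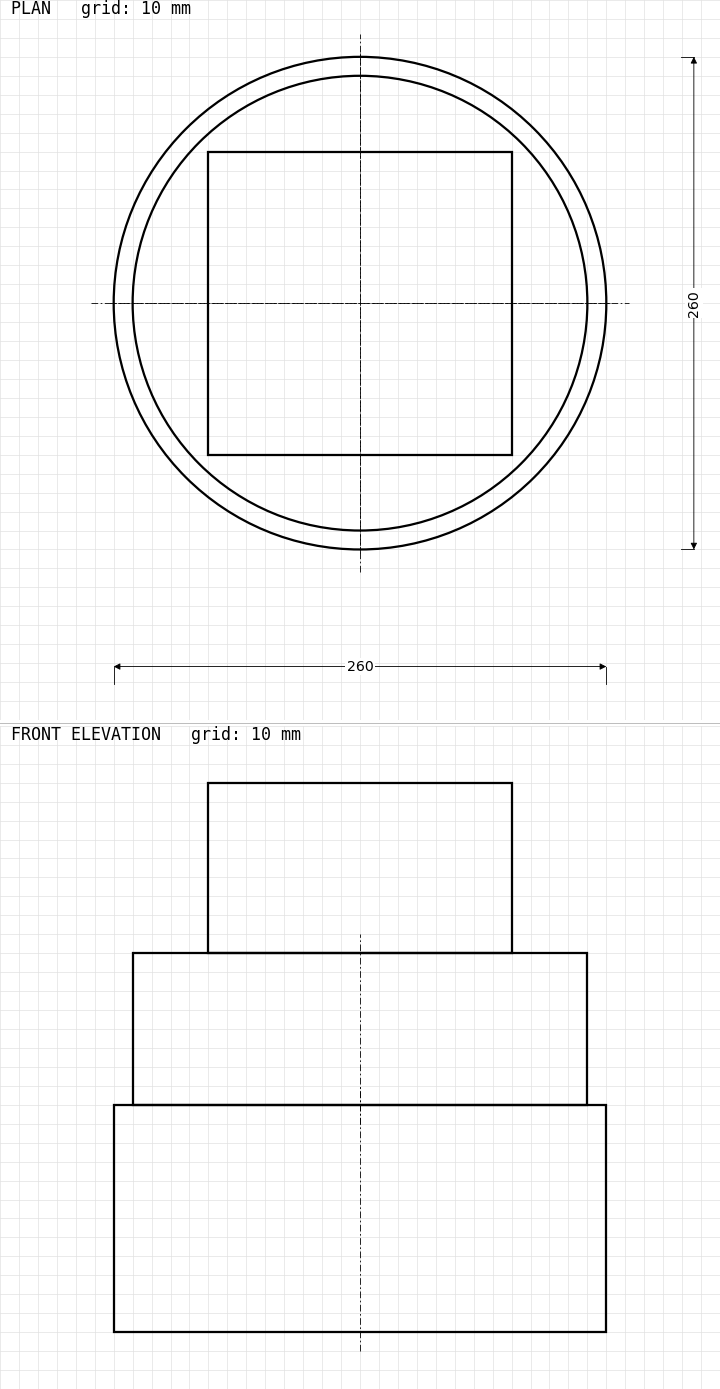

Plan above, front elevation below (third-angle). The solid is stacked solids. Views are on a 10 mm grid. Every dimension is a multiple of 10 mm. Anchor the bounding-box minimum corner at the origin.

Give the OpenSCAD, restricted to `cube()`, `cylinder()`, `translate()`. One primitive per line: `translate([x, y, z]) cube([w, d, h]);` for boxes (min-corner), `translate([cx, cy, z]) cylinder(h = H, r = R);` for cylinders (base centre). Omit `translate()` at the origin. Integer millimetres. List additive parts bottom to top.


translate([130, 130, 0]) cylinder(h = 120, r = 130);
translate([130, 130, 120]) cylinder(h = 80, r = 120);
translate([50, 50, 200]) cube([160, 160, 90]);
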